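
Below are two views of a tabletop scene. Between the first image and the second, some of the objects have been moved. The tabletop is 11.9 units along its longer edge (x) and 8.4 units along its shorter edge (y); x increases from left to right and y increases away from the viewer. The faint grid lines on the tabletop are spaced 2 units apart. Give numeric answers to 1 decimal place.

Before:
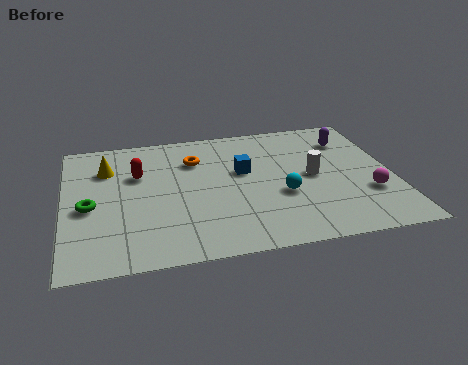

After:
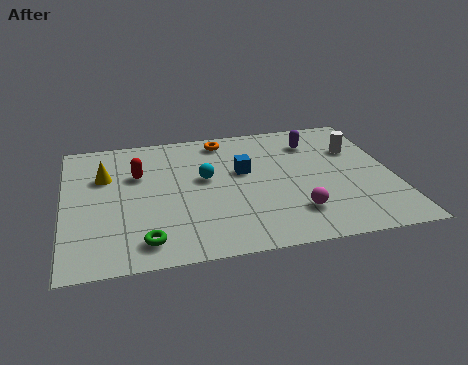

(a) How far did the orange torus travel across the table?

1.6

The orange torus moved from about (4.8, 6.1) to (5.9, 7.3), a distance of √(1.1² + 1.2²) ≈ 1.6.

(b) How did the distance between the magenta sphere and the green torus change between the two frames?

-4.6

The distance was about 10.0 in the first image and 5.4 in the second, so they moved 4.6 units closer together.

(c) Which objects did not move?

the red capsule and the blue cube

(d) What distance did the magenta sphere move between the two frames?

2.8

The magenta sphere was near (10.9, 2.7) before and (8.2, 2.0) after, so it travelled √(2.7² + 0.7²) ≈ 2.8 units.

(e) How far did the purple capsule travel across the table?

1.3

The purple capsule was near (10.5, 6.4) before and (9.2, 6.5) after, so it travelled √(1.3² + 0.1²) ≈ 1.3 units.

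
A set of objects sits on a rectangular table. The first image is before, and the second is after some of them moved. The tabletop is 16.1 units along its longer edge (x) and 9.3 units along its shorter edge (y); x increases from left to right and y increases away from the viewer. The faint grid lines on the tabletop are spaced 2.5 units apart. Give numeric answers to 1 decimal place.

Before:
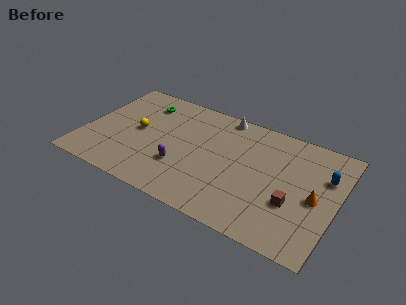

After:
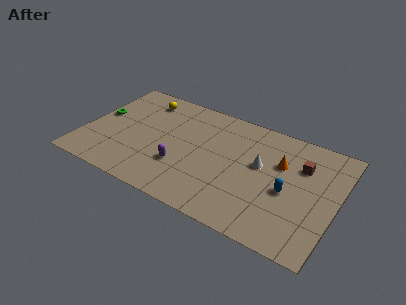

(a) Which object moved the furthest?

the white cone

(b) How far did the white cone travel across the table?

4.2

From (8.4, 8.5) to (11.2, 5.4), the white cone covered √(2.8² + 3.1²) ≈ 4.2 units.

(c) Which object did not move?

the purple capsule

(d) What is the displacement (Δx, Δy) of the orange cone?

(-2.4, 1.8)

From the two frames, the orange cone sits at roughly (14.8, 4.3) before and (12.4, 6.1) after.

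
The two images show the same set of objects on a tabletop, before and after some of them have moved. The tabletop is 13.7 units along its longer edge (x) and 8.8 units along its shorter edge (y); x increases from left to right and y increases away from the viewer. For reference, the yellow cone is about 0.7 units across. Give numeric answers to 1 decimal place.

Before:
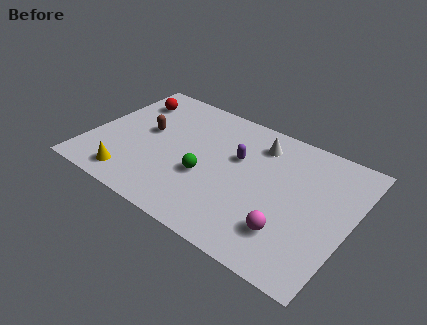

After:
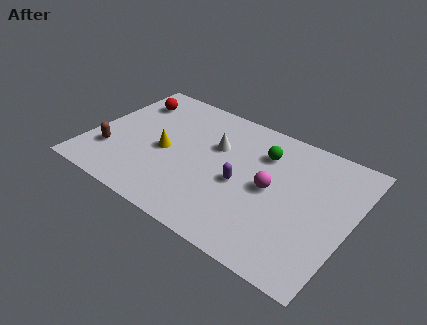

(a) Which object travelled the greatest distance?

the green sphere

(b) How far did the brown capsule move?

2.8

From (2.8, 4.9) to (1.3, 2.5), the brown capsule covered √(1.5² + 2.4²) ≈ 2.8 units.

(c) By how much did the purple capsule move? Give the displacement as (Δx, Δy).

(0.5, -1.6)

The purple capsule started near (7.6, 5.5) and ended near (8.1, 3.9).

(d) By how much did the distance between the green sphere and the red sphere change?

+1.4

Before: roughly 5.9 units apart; after: 7.3. That's 1.4 units further apart.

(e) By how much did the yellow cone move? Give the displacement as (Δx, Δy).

(1.3, 2.7)

The yellow cone was at about (2.7, 1.3) and moved to about (4.0, 4.0).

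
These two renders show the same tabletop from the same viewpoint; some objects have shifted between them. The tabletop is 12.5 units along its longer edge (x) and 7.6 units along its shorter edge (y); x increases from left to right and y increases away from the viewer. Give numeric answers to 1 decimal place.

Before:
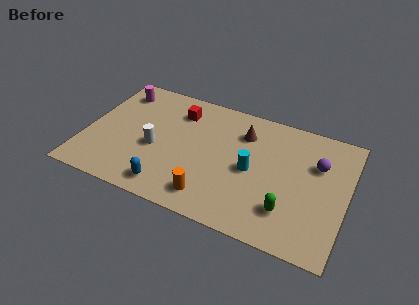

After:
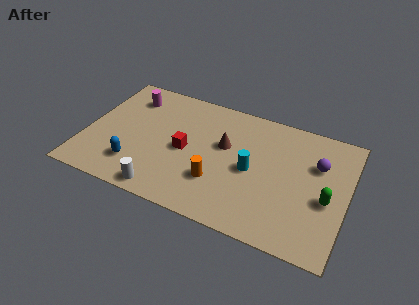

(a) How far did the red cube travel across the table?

2.4

From (4.2, 5.9) to (4.8, 3.6), the red cube covered √(0.6² + 2.3²) ≈ 2.4 units.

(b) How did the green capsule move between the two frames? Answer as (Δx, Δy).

(1.7, 1.3)

The green capsule started near (9.9, 1.9) and ended near (11.6, 3.2).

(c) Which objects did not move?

the cyan cylinder and the purple sphere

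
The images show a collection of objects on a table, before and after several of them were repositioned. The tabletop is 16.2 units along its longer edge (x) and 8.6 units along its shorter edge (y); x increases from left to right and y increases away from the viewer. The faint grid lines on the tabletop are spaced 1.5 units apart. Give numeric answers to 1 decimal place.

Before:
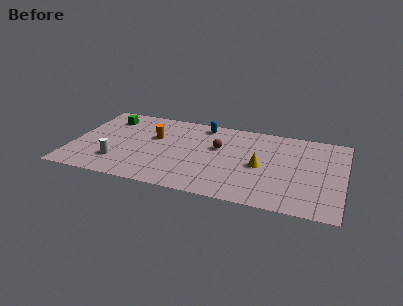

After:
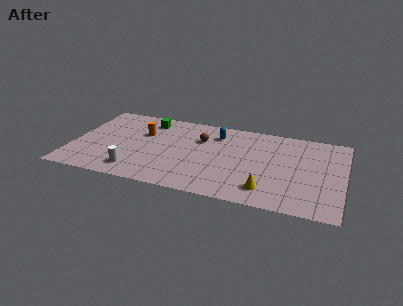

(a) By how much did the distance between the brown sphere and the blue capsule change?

-1.3

They were about 2.5 units apart before and 1.2 after — 1.3 units closer together.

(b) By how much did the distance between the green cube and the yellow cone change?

-0.6

Before: roughly 9.8 units apart; after: 9.2. That's 0.6 units closer together.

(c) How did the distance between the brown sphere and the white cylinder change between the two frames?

-0.9

They were about 6.6 units apart before and 5.7 after — 0.9 units closer together.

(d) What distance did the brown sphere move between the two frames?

1.3

From (8.7, 5.3) to (7.6, 5.9), the brown sphere covered √(1.1² + 0.6²) ≈ 1.3 units.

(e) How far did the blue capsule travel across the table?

1.2

The blue capsule was near (7.6, 7.5) before and (8.5, 6.7) after, so it travelled √(0.9² + 0.8²) ≈ 1.2 units.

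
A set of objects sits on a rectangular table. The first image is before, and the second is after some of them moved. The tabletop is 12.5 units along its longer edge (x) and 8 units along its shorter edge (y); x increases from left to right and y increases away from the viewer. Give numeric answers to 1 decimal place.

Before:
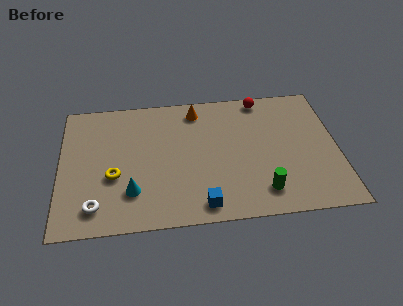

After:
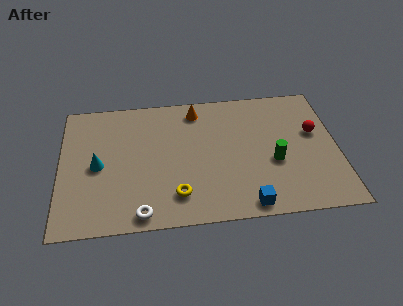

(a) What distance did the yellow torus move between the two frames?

3.1

The yellow torus moved from about (2.4, 3.1) to (5.2, 1.7), a distance of √(2.8² + 1.4²) ≈ 3.1.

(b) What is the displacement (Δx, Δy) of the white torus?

(2.0, -0.6)

From the two frames, the white torus sits at roughly (1.6, 1.4) before and (3.6, 0.8) after.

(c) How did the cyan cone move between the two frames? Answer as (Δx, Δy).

(-1.5, 1.7)

The cyan cone started near (3.2, 2.1) and ended near (1.7, 3.8).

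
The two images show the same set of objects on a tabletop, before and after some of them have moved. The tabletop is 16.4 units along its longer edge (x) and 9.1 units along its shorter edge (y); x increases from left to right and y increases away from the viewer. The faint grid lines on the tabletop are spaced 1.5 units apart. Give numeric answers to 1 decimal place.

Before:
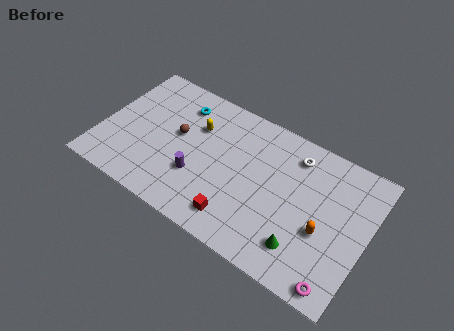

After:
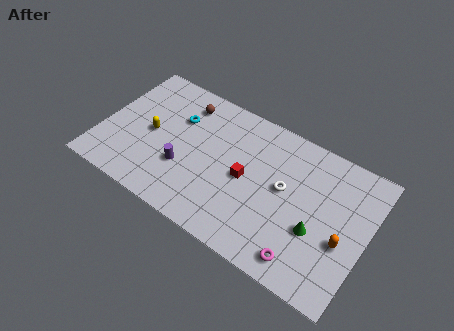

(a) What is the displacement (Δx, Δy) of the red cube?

(0.1, 2.8)

The red cube was at about (8.9, 1.6) and moved to about (9.0, 4.4).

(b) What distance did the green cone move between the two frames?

1.5

The green cone was near (12.9, 2.0) before and (13.5, 3.4) after, so it travelled √(0.6² + 1.4²) ≈ 1.5 units.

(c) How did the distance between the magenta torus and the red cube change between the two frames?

-1.2

They were about 6.3 units apart before and 5.1 after — 1.2 units closer together.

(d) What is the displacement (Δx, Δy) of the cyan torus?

(0.0, -1.0)

From the two frames, the cyan torus sits at roughly (4.4, 7.2) before and (4.4, 6.2) after.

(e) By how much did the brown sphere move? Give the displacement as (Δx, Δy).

(0.0, 2.3)

The brown sphere was at about (4.6, 5.1) and moved to about (4.6, 7.4).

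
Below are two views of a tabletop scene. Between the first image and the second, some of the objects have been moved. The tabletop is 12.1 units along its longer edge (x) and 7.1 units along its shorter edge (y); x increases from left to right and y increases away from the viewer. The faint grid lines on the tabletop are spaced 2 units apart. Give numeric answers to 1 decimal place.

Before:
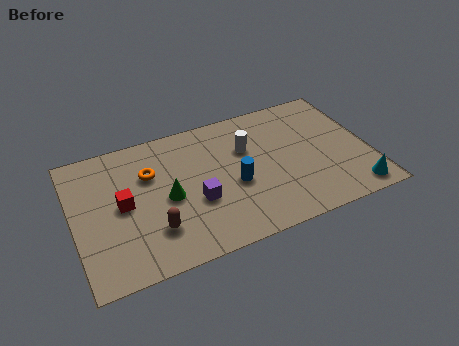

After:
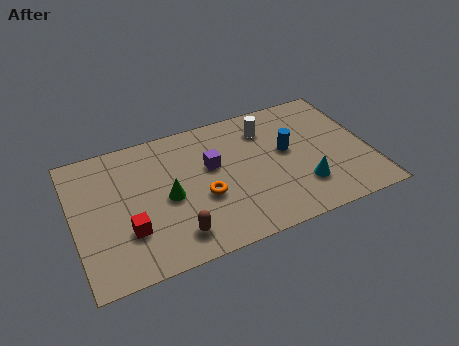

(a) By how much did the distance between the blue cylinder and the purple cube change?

+1.5

Before: roughly 1.6 units apart; after: 3.1. That's 1.5 units further apart.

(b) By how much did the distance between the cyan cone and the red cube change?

-2.5

They were about 9.6 units apart before and 7.1 after — 2.5 units closer together.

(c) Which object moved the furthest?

the orange torus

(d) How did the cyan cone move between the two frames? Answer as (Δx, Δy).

(-2.0, 1.0)

From the two frames, the cyan cone sits at roughly (11.2, 0.9) before and (9.2, 1.9) after.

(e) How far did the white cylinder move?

1.2

From (7.2, 4.7) to (8.1, 5.5), the white cylinder covered √(0.9² + 0.8²) ≈ 1.2 units.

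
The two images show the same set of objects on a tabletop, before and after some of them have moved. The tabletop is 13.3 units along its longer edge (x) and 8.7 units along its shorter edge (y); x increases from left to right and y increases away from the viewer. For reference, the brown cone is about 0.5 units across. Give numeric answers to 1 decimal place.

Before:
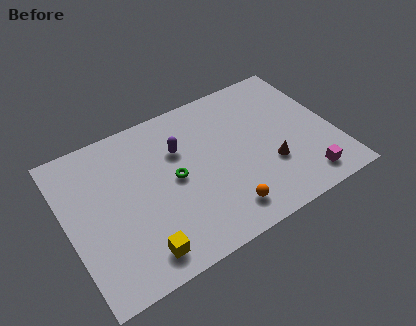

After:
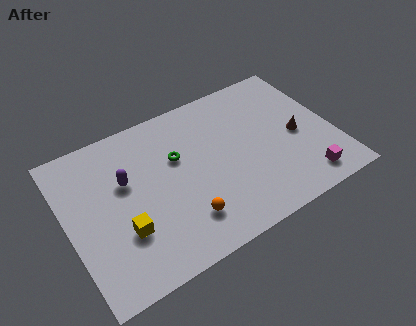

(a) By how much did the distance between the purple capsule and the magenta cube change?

+2.1

They were about 7.2 units apart before and 9.3 after — 2.1 units further apart.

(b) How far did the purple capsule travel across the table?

2.8

The purple capsule moved from about (5.8, 5.9) to (3.0, 5.4), a distance of √(2.8² + 0.5²) ≈ 2.8.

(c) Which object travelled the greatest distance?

the purple capsule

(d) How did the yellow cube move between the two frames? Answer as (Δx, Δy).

(-0.6, 1.5)

From the two frames, the yellow cube sits at roughly (3.1, 1.3) before and (2.5, 2.8) after.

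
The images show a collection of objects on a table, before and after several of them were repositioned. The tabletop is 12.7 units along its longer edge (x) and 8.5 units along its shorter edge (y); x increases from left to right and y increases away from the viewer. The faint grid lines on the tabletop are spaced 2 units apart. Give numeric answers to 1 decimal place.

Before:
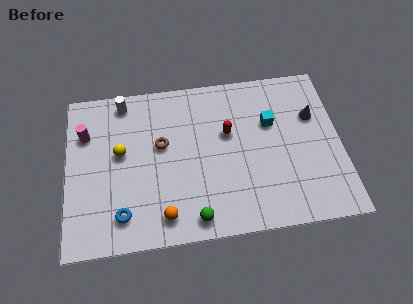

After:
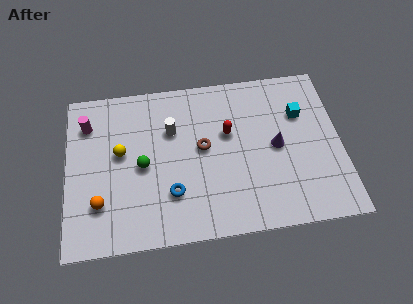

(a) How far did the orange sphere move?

3.1

The orange sphere moved from about (4.4, 1.3) to (1.5, 2.3), a distance of √(2.9² + 1.0²) ≈ 3.1.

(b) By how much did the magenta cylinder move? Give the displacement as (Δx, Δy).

(0.1, 0.5)

From the two frames, the magenta cylinder sits at roughly (0.9, 6.0) before and (1.0, 6.5) after.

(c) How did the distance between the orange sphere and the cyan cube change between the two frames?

+3.4

They were about 6.6 units apart before and 10.0 after — 3.4 units further apart.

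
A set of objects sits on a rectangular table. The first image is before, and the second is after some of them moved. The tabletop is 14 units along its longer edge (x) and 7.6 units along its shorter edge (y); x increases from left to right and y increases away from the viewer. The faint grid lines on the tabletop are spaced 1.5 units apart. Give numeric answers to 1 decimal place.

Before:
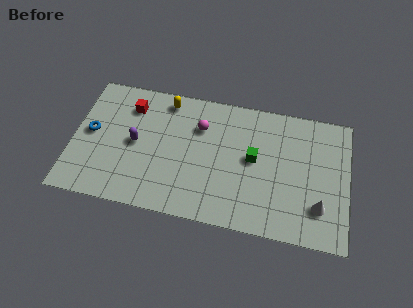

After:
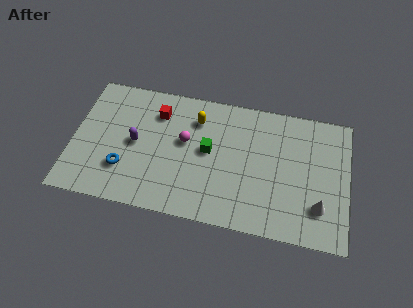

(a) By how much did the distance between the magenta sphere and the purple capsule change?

-1.0

They were about 3.6 units apart before and 2.6 after — 1.0 units closer together.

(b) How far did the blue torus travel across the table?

2.5

The blue torus moved from about (0.9, 4.0) to (2.7, 2.2), a distance of √(1.8² + 1.8²) ≈ 2.5.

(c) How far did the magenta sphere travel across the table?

1.2

From (6.4, 5.4) to (5.7, 4.4), the magenta sphere covered √(0.7² + 1.0²) ≈ 1.2 units.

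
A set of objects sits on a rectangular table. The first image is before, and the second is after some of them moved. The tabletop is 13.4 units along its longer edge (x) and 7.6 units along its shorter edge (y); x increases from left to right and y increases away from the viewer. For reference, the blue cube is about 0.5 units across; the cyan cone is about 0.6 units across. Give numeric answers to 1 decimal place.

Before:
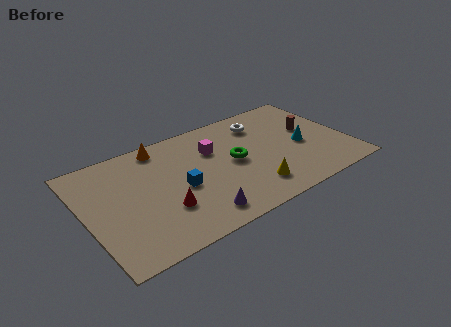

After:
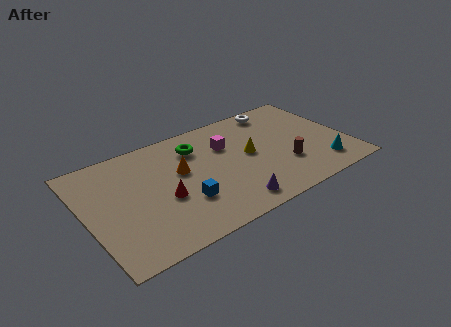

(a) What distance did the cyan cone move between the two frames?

2.0

The cyan cone moved from about (11.1, 3.4) to (11.8, 1.5), a distance of √(0.7² + 1.9²) ≈ 2.0.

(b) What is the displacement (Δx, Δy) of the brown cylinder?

(-1.7, -2.0)

The brown cylinder started near (11.7, 4.4) and ended near (10.0, 2.4).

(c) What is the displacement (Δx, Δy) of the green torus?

(-1.7, 1.9)

The green torus started near (7.6, 3.9) and ended near (5.9, 5.8).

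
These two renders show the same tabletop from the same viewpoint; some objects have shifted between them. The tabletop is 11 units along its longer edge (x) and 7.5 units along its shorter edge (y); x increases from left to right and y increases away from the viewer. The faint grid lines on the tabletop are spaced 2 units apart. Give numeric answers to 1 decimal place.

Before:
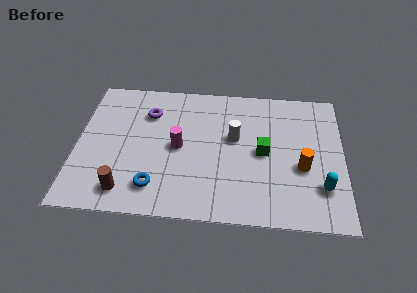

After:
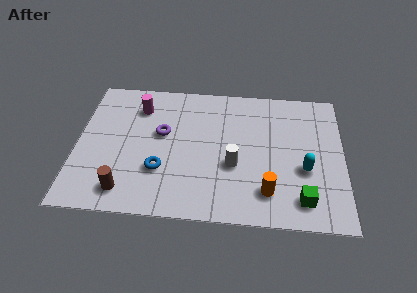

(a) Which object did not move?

the brown cylinder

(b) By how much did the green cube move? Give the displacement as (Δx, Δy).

(1.6, -2.4)

The green cube started near (7.7, 3.7) and ended near (9.3, 1.3).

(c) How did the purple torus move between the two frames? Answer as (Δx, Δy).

(0.6, -1.1)

From the two frames, the purple torus sits at roughly (2.9, 5.5) before and (3.5, 4.4) after.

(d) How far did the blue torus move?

0.9

The blue torus moved from about (3.3, 1.5) to (3.5, 2.4), a distance of √(0.2² + 0.9²) ≈ 0.9.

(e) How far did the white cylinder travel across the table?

1.5

The white cylinder was near (6.5, 4.4) before and (6.5, 2.9) after, so it travelled √(0.0² + 1.5²) ≈ 1.5 units.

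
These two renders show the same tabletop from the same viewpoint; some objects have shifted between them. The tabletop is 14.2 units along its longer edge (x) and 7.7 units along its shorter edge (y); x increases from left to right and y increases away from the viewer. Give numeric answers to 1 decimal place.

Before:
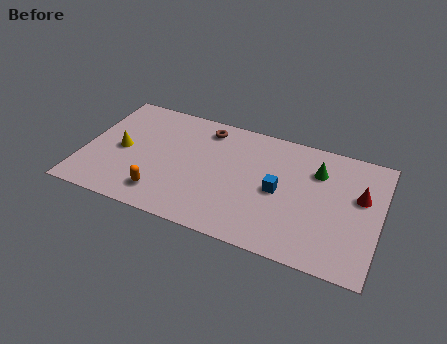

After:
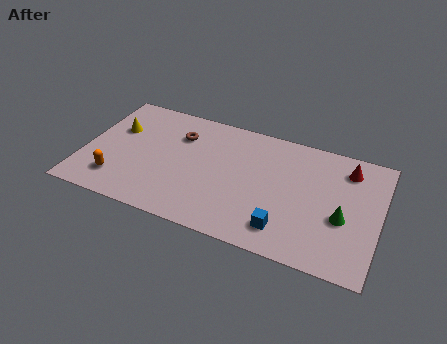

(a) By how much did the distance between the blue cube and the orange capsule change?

+2.3

Before: roughly 5.8 units apart; after: 8.1. That's 2.3 units further apart.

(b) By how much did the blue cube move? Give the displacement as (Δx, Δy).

(0.5, -2.2)

From the two frames, the blue cube sits at roughly (9.4, 3.7) before and (9.9, 1.5) after.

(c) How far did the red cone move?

1.7

The red cone was near (13.2, 4.7) before and (12.5, 6.2) after, so it travelled √(0.7² + 1.5²) ≈ 1.7 units.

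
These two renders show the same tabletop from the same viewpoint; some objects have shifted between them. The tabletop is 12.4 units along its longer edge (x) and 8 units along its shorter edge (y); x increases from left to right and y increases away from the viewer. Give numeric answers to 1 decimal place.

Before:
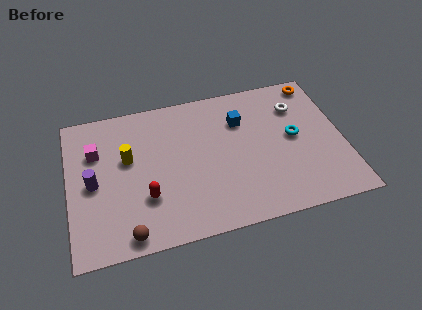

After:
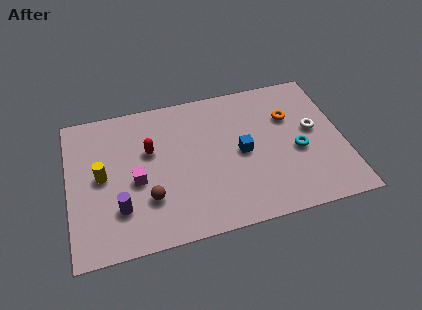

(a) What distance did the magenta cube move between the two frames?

2.6

The magenta cube moved from about (1.3, 5.5) to (3.0, 3.5), a distance of √(1.7² + 2.0²) ≈ 2.6.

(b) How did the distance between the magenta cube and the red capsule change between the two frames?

-2.0

The distance was about 3.7 in the first image and 1.7 in the second, so they moved 2.0 units closer together.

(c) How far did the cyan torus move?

0.8

The cyan torus moved from about (10.2, 4.2) to (10.3, 3.4), a distance of √(0.1² + 0.8²) ≈ 0.8.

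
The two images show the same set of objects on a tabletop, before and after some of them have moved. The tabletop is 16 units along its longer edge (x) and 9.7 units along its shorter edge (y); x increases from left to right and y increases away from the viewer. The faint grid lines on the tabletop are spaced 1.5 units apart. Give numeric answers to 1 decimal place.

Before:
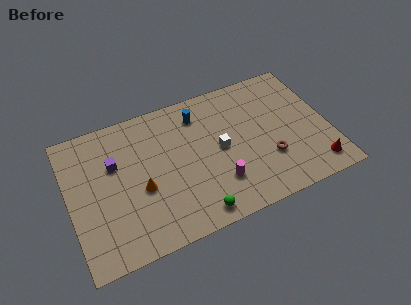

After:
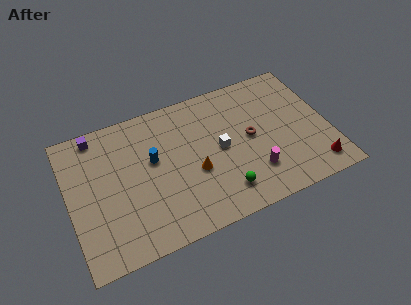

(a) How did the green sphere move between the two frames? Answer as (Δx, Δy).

(1.8, 0.8)

The green sphere was at about (7.3, 1.1) and moved to about (9.1, 1.9).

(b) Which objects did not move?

the red cone and the white cube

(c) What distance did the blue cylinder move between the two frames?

3.7

From (8.3, 7.8) to (5.2, 5.7), the blue cylinder covered √(3.1² + 2.1²) ≈ 3.7 units.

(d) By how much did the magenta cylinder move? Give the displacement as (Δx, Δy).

(2.2, -0.1)

From the two frames, the magenta cylinder sits at roughly (8.9, 2.6) before and (11.1, 2.5) after.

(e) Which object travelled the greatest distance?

the blue cylinder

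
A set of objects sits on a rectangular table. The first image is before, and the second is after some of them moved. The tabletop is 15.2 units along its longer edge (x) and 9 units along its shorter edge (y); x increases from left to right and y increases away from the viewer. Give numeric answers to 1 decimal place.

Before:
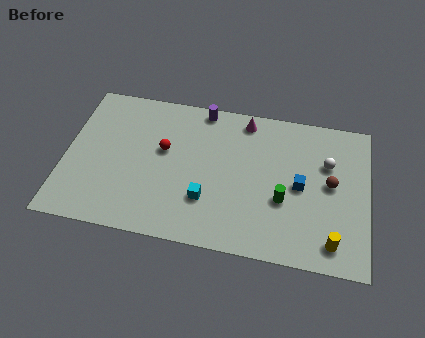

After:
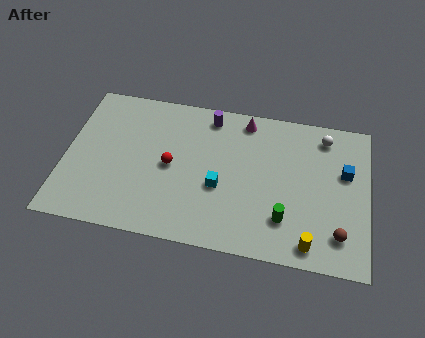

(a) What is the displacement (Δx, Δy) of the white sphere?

(-0.2, 1.6)

The white sphere started near (13.1, 6.0) and ended near (12.9, 7.6).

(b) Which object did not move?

the magenta cone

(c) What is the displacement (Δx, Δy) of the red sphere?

(0.4, -0.9)

From the two frames, the red sphere sits at roughly (4.9, 5.3) before and (5.3, 4.4) after.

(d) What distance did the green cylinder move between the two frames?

1.1

The green cylinder moved from about (11.0, 3.4) to (11.1, 2.3), a distance of √(0.1² + 1.1²) ≈ 1.1.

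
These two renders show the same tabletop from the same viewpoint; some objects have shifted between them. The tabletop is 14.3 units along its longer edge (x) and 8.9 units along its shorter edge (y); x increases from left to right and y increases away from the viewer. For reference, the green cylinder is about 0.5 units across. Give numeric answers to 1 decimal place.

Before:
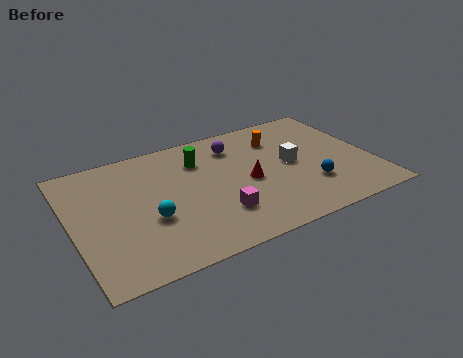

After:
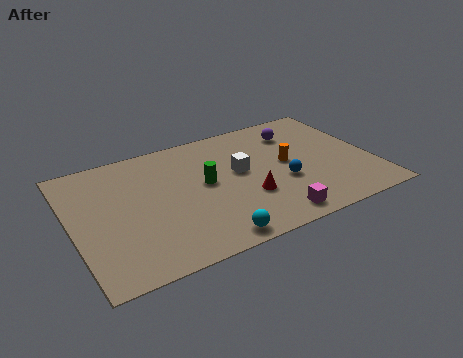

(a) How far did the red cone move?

1.1

From (8.3, 4.1) to (8.1, 3.0), the red cone covered √(0.2² + 1.1²) ≈ 1.1 units.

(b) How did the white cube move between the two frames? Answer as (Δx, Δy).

(-2.5, 0.4)

The white cube started near (10.5, 4.6) and ended near (8.0, 5.0).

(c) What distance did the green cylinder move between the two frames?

1.8

From (6.3, 6.6) to (6.3, 4.8), the green cylinder covered √(0.0² + 1.8²) ≈ 1.8 units.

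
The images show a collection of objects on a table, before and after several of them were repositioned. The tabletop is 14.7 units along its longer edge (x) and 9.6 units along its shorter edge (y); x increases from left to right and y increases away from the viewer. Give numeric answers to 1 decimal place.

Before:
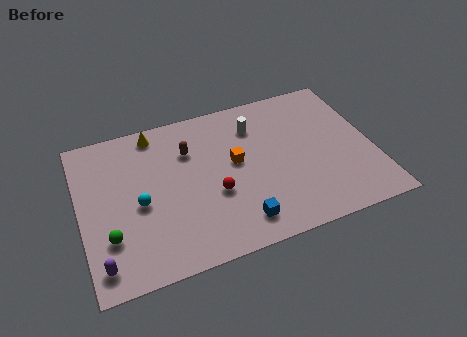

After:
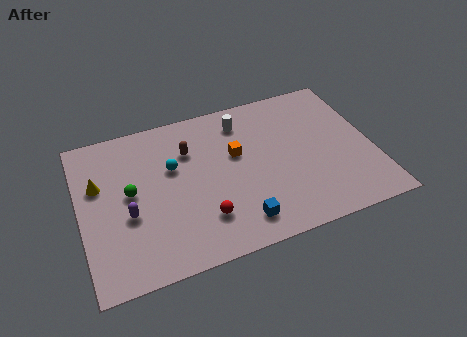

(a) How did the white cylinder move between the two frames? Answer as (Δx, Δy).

(-0.6, 0.5)

The white cylinder was at about (9.0, 7.3) and moved to about (8.4, 7.8).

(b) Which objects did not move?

the brown capsule and the blue cube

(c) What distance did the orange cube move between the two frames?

0.5

The orange cube moved from about (7.8, 5.3) to (7.9, 5.8), a distance of √(0.1² + 0.5²) ≈ 0.5.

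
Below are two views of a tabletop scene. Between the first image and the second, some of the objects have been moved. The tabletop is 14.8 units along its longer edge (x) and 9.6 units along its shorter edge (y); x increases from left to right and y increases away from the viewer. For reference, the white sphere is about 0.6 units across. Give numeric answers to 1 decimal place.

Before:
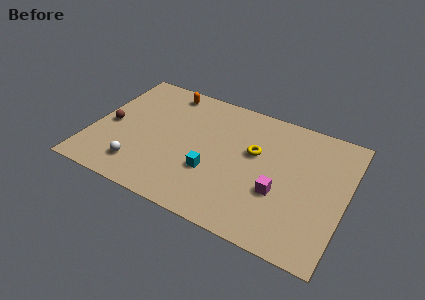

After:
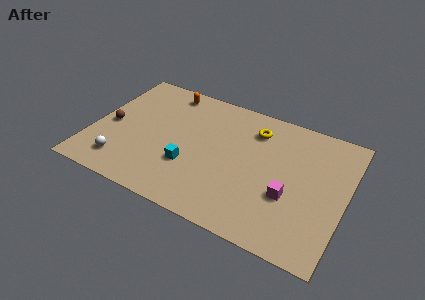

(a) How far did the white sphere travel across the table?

1.0

From (3.1, 1.9) to (2.1, 1.8), the white sphere covered √(1.0² + 0.1²) ≈ 1.0 units.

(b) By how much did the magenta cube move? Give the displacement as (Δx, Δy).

(0.6, 0.0)

The magenta cube started near (11.1, 3.5) and ended near (11.7, 3.5).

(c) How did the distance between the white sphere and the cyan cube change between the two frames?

-0.3

Before: roughly 4.3 units apart; after: 4.0. That's 0.3 units closer together.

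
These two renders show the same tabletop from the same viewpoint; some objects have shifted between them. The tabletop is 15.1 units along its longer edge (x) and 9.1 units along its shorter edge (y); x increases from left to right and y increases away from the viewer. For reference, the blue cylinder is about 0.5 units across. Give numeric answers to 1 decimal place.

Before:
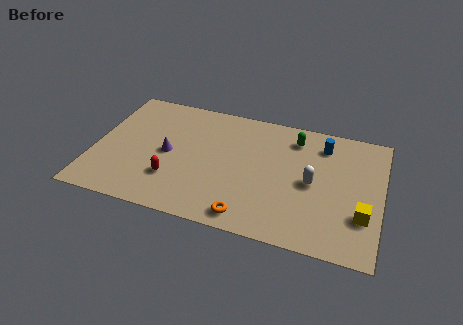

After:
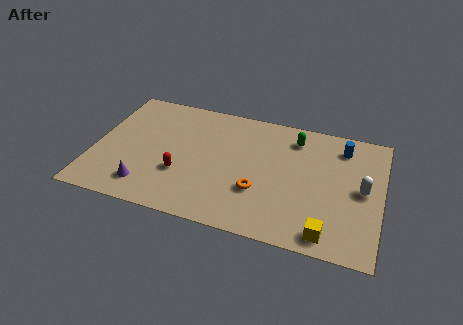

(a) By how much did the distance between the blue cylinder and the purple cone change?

+2.9

They were about 8.5 units apart before and 11.4 after — 2.9 units further apart.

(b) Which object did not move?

the green capsule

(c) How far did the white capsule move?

2.6

The white capsule moved from about (11.5, 4.4) to (14.1, 4.6), a distance of √(2.6² + 0.2²) ≈ 2.6.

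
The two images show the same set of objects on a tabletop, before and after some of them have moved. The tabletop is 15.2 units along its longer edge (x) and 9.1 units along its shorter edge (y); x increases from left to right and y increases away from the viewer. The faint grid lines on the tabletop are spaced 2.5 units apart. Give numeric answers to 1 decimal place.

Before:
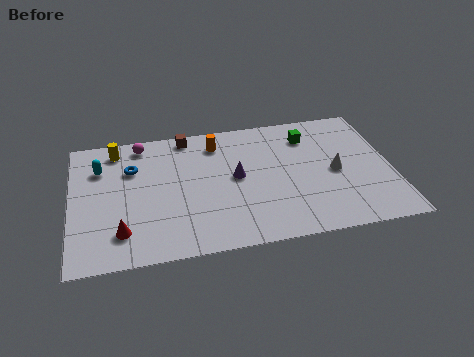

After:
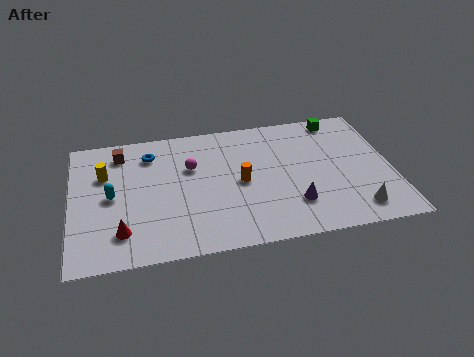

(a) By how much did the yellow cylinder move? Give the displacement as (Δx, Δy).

(-0.6, -1.7)

The yellow cylinder started near (2.2, 7.8) and ended near (1.6, 6.1).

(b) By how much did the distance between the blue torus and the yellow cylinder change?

+0.8

Before: roughly 1.7 units apart; after: 2.5. That's 0.8 units further apart.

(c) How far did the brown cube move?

3.3

From (5.6, 8.2) to (2.4, 7.5), the brown cube covered √(3.2² + 0.7²) ≈ 3.3 units.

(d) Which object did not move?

the red cone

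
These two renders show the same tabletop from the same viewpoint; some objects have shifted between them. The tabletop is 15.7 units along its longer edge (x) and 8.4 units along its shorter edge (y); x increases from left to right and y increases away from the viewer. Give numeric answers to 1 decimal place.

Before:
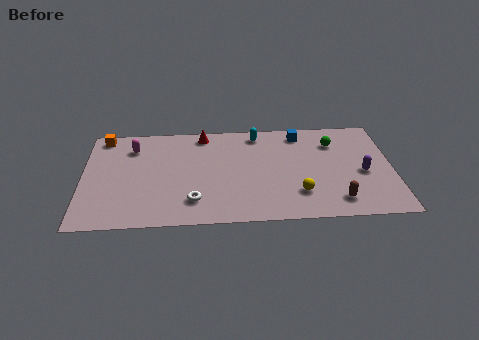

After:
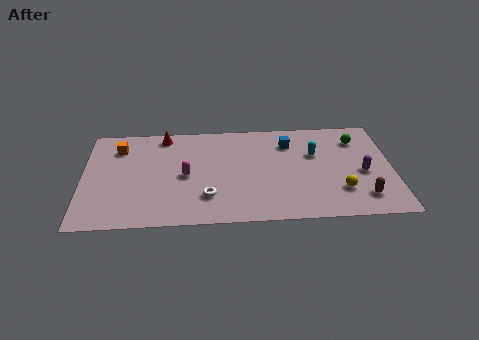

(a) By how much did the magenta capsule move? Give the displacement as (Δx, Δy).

(2.7, -2.5)

From the two frames, the magenta capsule sits at roughly (2.5, 6.5) before and (5.2, 4.0) after.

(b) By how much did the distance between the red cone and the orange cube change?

-2.6

The distance was about 5.1 in the first image and 2.5 in the second, so they moved 2.6 units closer together.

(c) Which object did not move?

the purple capsule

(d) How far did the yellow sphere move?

2.1

The yellow sphere was near (10.9, 2.2) before and (13.0, 2.3) after, so it travelled √(2.1² + 0.1²) ≈ 2.1 units.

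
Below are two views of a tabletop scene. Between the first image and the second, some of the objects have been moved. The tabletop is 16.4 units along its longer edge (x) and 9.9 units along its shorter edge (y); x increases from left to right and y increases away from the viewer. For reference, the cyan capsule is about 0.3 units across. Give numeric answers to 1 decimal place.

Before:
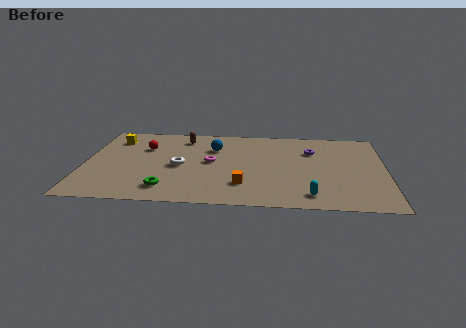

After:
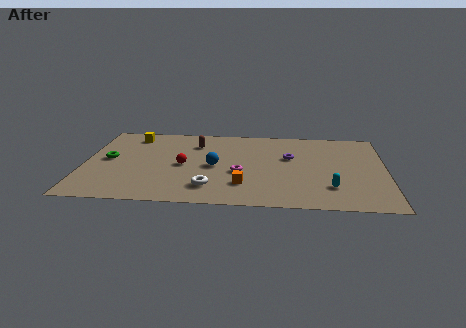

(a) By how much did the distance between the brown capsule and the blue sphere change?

+0.9

The distance was about 2.1 in the first image and 3.0 in the second, so they moved 0.9 units further apart.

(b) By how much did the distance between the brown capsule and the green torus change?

-1.2

The distance was about 6.4 in the first image and 5.2 in the second, so they moved 1.2 units closer together.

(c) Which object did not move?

the orange cube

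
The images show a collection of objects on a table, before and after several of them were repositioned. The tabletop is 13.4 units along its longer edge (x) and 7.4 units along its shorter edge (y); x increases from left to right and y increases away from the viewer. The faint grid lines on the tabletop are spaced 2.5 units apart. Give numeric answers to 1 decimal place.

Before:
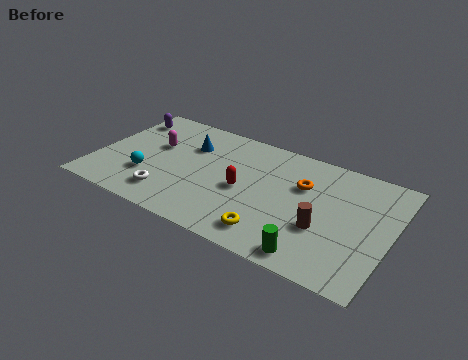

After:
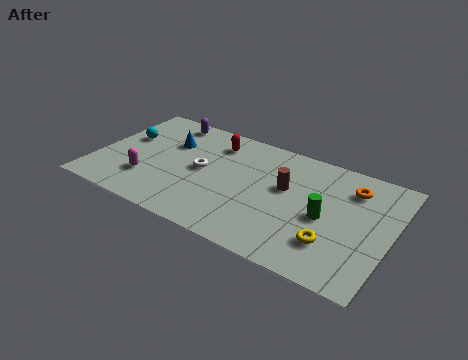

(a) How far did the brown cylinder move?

2.5

The brown cylinder was near (10.5, 2.7) before and (8.6, 4.4) after, so it travelled √(1.9² + 1.7²) ≈ 2.5 units.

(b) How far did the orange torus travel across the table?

2.2

The orange torus moved from about (9.3, 4.9) to (11.4, 5.7), a distance of √(2.1² + 0.8²) ≈ 2.2.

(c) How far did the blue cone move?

0.9

The blue cone was near (4.0, 5.2) before and (3.1, 5.0) after, so it travelled √(0.9² + 0.2²) ≈ 0.9 units.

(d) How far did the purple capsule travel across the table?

2.0

The purple capsule was near (0.8, 5.9) before and (2.7, 6.5) after, so it travelled √(1.9² + 0.6²) ≈ 2.0 units.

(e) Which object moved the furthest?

the red capsule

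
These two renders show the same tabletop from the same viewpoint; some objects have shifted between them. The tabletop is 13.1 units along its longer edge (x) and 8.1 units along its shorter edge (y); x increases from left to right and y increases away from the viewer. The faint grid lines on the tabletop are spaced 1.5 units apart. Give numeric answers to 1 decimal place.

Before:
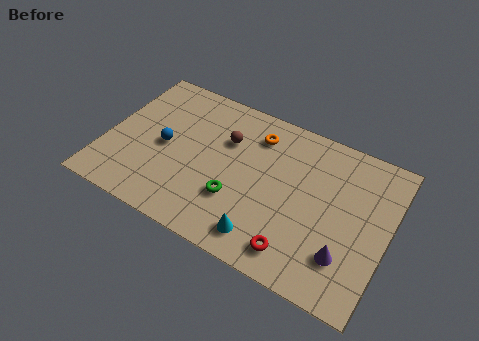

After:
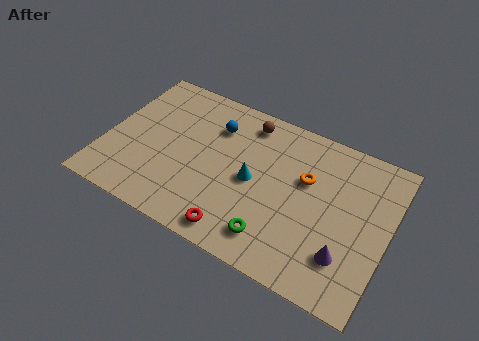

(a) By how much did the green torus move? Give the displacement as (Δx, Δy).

(1.9, -1.1)

The green torus was at about (6.3, 2.6) and moved to about (8.2, 1.5).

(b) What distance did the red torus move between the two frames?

2.7

The red torus moved from about (9.3, 1.3) to (6.6, 1.0), a distance of √(2.7² + 0.3²) ≈ 2.7.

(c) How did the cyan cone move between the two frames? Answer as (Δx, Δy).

(-0.9, 2.6)

From the two frames, the cyan cone sits at roughly (7.8, 1.3) before and (6.9, 3.9) after.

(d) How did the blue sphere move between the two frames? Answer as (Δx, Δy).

(2.1, 2.1)

From the two frames, the blue sphere sits at roughly (2.7, 3.9) before and (4.8, 6.0) after.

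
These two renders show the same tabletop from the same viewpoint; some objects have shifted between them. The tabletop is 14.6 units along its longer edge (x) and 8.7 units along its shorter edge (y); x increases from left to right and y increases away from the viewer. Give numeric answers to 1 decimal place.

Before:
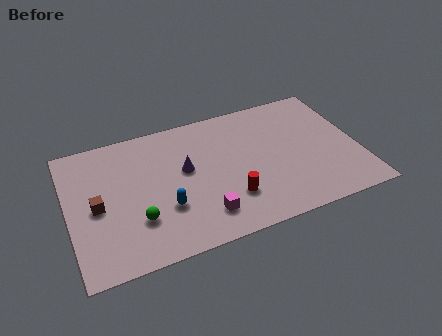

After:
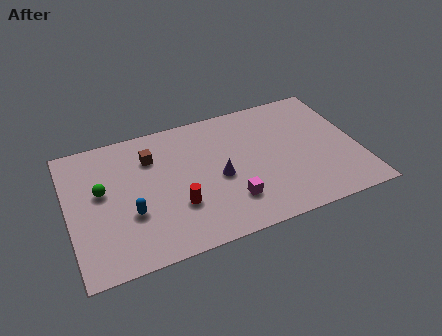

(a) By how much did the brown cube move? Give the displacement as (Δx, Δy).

(2.9, 2.3)

From the two frames, the brown cube sits at roughly (1.4, 4.1) before and (4.3, 6.4) after.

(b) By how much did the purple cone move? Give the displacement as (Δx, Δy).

(1.6, -1.1)

The purple cone started near (5.9, 5.0) and ended near (7.5, 3.9).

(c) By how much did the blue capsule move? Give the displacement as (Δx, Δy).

(-1.7, 0.2)

The blue capsule started near (4.7, 2.9) and ended near (3.0, 3.1).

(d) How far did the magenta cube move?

1.5

From (6.5, 1.8) to (7.9, 2.2), the magenta cube covered √(1.4² + 0.4²) ≈ 1.5 units.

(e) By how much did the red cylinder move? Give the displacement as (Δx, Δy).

(-2.6, 0.4)

From the two frames, the red cylinder sits at roughly (7.9, 2.4) before and (5.3, 2.8) after.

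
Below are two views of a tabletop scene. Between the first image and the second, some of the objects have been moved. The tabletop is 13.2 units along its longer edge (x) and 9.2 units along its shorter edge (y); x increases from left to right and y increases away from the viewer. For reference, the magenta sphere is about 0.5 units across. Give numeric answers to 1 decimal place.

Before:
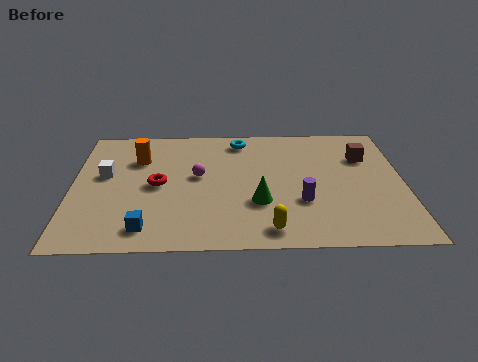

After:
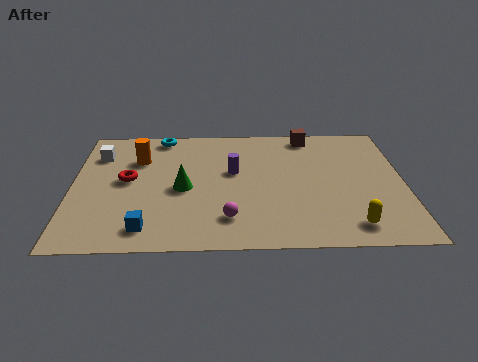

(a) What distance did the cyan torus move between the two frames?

3.2

The cyan torus was near (6.7, 7.9) before and (3.5, 8.3) after, so it travelled √(3.2² + 0.4²) ≈ 3.2 units.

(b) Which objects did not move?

the blue cube and the orange cylinder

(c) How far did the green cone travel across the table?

3.2

The green cone moved from about (7.4, 3.1) to (4.4, 4.2), a distance of √(3.0² + 1.1²) ≈ 3.2.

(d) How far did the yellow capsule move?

3.2

From (7.8, 1.2) to (11.0, 1.4), the yellow capsule covered √(3.2² + 0.2²) ≈ 3.2 units.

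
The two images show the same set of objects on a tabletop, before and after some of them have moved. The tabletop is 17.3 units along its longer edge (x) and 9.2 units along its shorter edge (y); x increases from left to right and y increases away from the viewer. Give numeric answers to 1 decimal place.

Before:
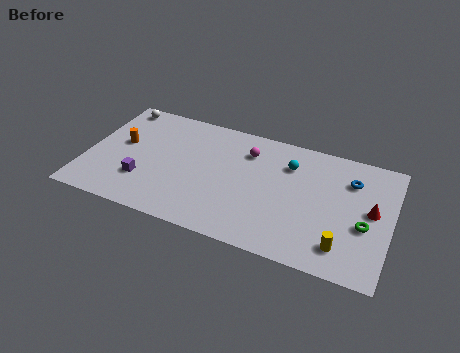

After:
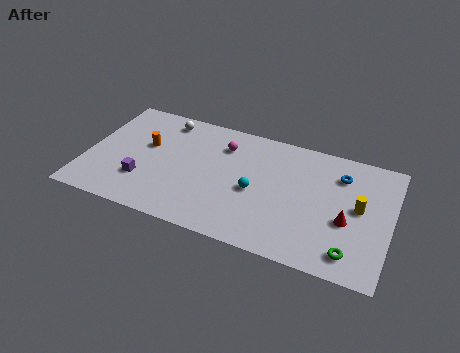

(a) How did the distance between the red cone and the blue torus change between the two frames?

+1.1

Before: roughly 2.3 units apart; after: 3.4. That's 1.1 units further apart.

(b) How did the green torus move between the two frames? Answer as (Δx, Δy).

(-0.6, -2.2)

From the two frames, the green torus sits at roughly (15.9, 3.7) before and (15.3, 1.5) after.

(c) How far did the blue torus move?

0.6

The blue torus was near (14.9, 6.8) before and (14.3, 7.0) after, so it travelled √(0.6² + 0.2²) ≈ 0.6 units.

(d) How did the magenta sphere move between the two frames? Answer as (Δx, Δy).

(-1.4, 0.0)

From the two frames, the magenta sphere sits at roughly (9.0, 7.0) before and (7.6, 7.0) after.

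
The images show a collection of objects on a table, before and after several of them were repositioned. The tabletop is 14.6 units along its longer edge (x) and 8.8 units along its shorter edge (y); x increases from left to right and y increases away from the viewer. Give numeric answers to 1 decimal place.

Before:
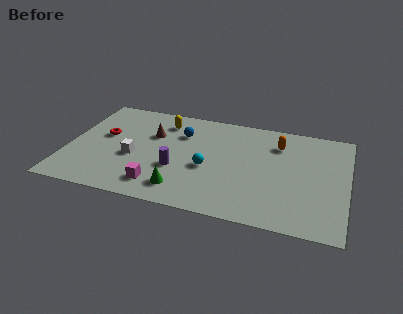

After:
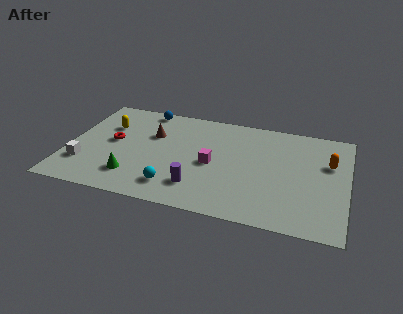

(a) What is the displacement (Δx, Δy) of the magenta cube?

(2.6, 2.5)

The magenta cube was at about (5.0, 1.6) and moved to about (7.6, 4.1).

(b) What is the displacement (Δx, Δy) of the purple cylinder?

(1.2, -1.2)

The purple cylinder was at about (5.8, 3.2) and moved to about (7.0, 2.0).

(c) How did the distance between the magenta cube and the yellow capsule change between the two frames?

+0.5

Before: roughly 5.5 units apart; after: 6.0. That's 0.5 units further apart.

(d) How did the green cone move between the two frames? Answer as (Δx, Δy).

(-2.6, 0.4)

From the two frames, the green cone sits at roughly (6.2, 1.6) before and (3.6, 2.0) after.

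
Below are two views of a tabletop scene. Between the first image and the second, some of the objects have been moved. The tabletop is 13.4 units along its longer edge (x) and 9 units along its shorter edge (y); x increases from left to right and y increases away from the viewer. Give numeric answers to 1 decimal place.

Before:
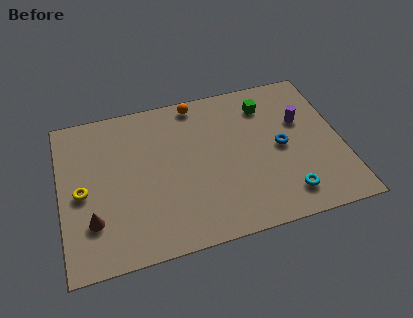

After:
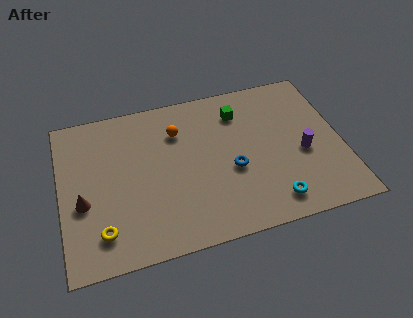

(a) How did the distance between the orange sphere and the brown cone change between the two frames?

-2.1

They were about 7.7 units apart before and 5.6 after — 2.1 units closer together.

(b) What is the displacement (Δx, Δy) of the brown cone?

(-0.4, 1.1)

The brown cone was at about (1.4, 2.5) and moved to about (1.0, 3.6).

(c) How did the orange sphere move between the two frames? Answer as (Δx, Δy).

(-1.0, -1.5)

From the two frames, the orange sphere sits at roughly (6.7, 8.1) before and (5.7, 6.6) after.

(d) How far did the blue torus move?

2.5

The blue torus was near (10.5, 4.4) before and (8.1, 3.7) after, so it travelled √(2.4² + 0.7²) ≈ 2.5 units.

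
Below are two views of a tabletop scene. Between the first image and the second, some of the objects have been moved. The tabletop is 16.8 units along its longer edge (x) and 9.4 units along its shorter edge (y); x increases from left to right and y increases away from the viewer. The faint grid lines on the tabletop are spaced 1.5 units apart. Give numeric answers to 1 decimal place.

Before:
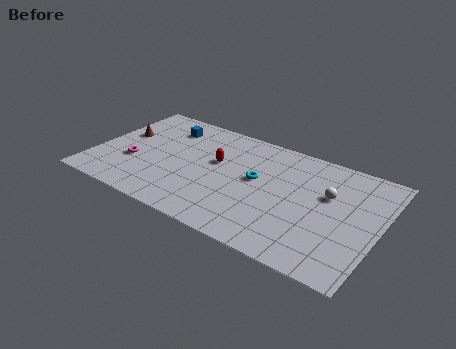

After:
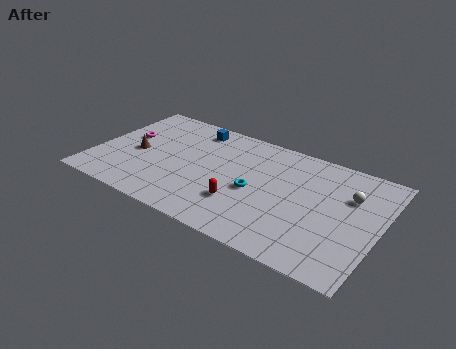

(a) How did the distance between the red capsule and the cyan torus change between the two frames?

-1.0

They were about 2.5 units apart before and 1.5 after — 1.0 units closer together.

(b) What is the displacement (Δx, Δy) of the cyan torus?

(0.0, -1.0)

The cyan torus was at about (9.6, 5.2) and moved to about (9.6, 4.2).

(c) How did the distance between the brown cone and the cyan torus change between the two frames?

-1.1

Before: roughly 8.3 units apart; after: 7.2. That's 1.1 units closer together.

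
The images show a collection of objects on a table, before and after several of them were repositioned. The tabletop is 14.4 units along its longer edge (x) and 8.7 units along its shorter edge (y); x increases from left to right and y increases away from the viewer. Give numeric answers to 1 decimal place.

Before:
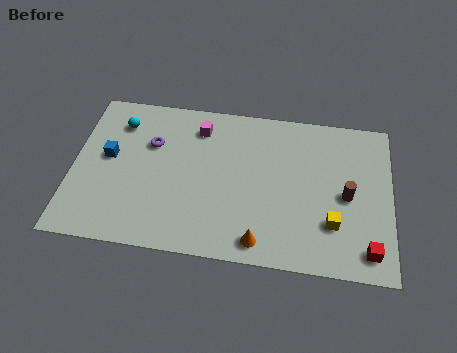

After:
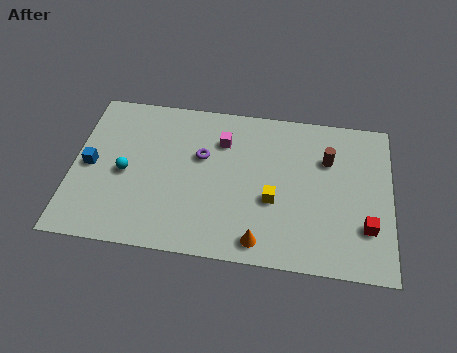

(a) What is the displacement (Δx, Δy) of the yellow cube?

(-2.7, 0.9)

The yellow cube started near (11.8, 2.5) and ended near (9.1, 3.4).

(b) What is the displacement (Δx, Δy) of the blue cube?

(-0.8, -0.6)

The blue cube started near (1.6, 4.8) and ended near (0.8, 4.2).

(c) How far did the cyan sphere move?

2.8

The cyan sphere moved from about (2.0, 6.8) to (2.4, 4.0), a distance of √(0.4² + 2.8²) ≈ 2.8.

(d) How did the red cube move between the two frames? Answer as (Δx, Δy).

(-0.1, 1.2)

The red cube started near (13.4, 1.3) and ended near (13.3, 2.5).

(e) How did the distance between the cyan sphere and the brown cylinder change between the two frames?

-1.4

The distance was about 10.7 in the first image and 9.3 in the second, so they moved 1.4 units closer together.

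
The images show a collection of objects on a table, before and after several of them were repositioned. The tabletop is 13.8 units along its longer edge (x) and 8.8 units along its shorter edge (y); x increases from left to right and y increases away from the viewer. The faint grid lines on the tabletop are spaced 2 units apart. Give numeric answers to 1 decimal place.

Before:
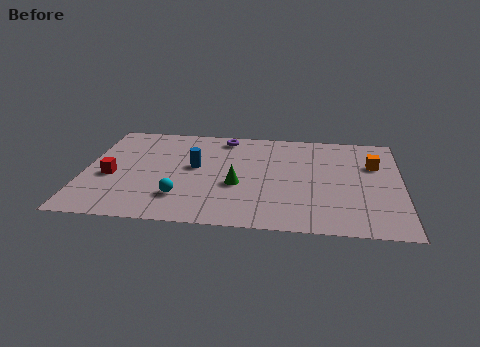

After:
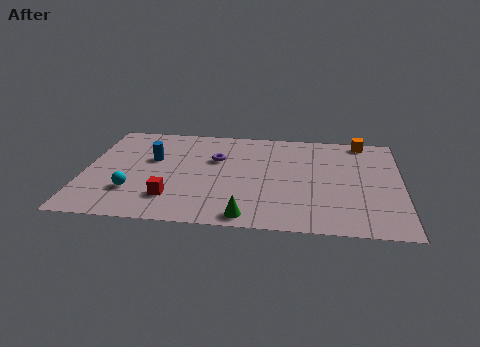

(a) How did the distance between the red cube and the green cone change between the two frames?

-2.0

The distance was about 5.5 in the first image and 3.5 in the second, so they moved 2.0 units closer together.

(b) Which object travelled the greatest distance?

the red cube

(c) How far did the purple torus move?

2.0

The purple torus moved from about (6.0, 7.7) to (5.7, 5.7), a distance of √(0.3² + 2.0²) ≈ 2.0.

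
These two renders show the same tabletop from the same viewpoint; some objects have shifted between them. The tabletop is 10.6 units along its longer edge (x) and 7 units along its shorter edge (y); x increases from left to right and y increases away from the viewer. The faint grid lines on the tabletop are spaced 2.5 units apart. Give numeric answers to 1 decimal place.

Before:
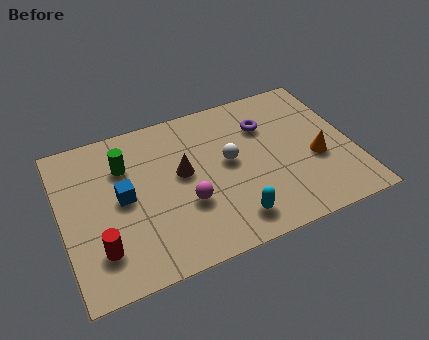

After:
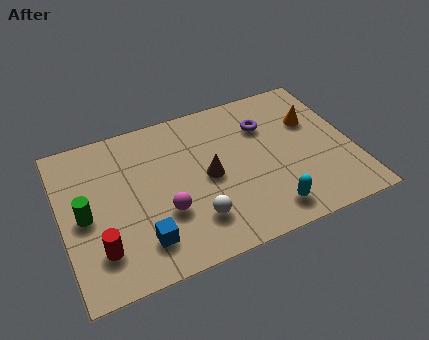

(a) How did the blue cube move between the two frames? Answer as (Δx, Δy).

(0.5, -2.1)

The blue cube was at about (2.2, 3.6) and moved to about (2.7, 1.5).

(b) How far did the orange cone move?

1.8

From (9.2, 2.8) to (9.3, 4.6), the orange cone covered √(0.1² + 1.8²) ≈ 1.8 units.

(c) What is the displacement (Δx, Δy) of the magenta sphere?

(-0.8, -0.1)

From the two frames, the magenta sphere sits at roughly (4.4, 2.5) before and (3.6, 2.4) after.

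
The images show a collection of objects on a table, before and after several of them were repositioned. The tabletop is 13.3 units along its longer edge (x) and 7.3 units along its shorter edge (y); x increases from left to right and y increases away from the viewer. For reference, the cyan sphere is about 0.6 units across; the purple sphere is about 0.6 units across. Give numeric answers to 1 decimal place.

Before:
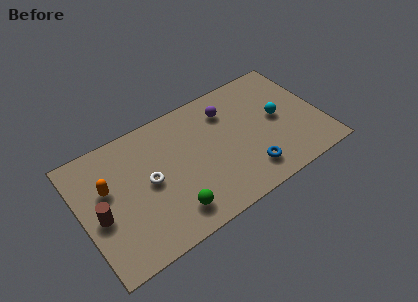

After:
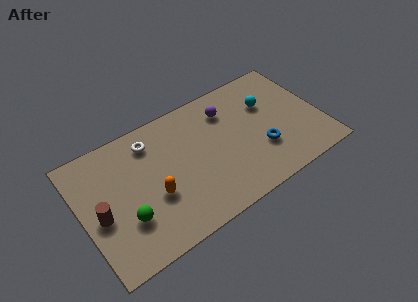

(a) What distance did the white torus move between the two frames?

2.2

The white torus was near (3.7, 3.7) before and (4.1, 5.9) after, so it travelled √(0.4² + 2.2²) ≈ 2.2 units.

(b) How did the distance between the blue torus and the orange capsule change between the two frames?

-2.0

They were about 8.0 units apart before and 6.0 after — 2.0 units closer together.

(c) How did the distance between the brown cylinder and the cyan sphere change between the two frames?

-0.3

They were about 10.1 units apart before and 9.8 after — 0.3 units closer together.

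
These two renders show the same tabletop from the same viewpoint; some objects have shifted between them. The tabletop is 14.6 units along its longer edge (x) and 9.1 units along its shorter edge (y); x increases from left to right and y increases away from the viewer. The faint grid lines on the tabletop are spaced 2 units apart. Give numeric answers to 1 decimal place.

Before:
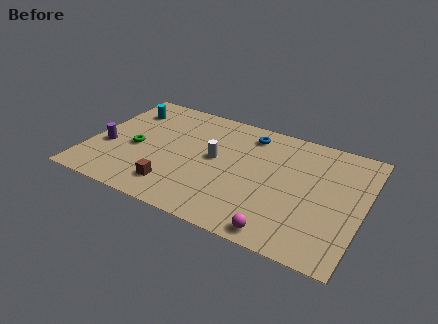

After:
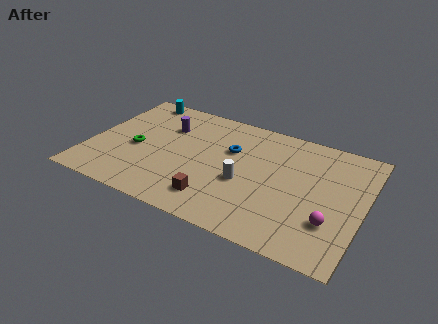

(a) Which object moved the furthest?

the purple cylinder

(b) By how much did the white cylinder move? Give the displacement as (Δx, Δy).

(1.7, -1.2)

From the two frames, the white cylinder sits at roughly (6.7, 4.9) before and (8.4, 3.7) after.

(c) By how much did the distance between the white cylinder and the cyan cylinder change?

+2.3

Before: roughly 5.6 units apart; after: 7.9. That's 2.3 units further apart.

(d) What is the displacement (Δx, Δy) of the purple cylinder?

(2.8, 2.9)

From the two frames, the purple cylinder sits at roughly (1.0, 3.5) before and (3.8, 6.4) after.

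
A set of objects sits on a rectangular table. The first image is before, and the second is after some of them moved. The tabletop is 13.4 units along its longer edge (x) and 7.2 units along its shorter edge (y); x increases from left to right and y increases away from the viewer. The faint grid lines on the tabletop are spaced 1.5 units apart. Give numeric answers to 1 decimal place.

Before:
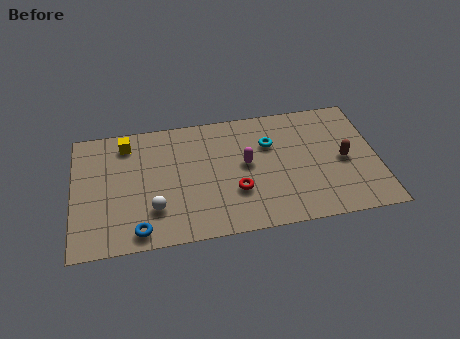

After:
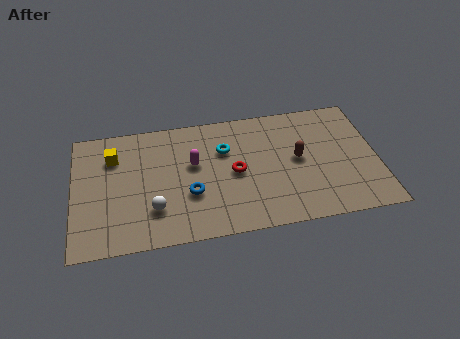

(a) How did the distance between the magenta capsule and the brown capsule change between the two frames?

+0.3

Before: roughly 4.3 units apart; after: 4.6. That's 0.3 units further apart.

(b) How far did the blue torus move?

2.9

The blue torus moved from about (2.8, 0.9) to (5.1, 2.6), a distance of √(2.3² + 1.7²) ≈ 2.9.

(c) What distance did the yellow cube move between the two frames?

0.9

From (2.4, 6.0) to (1.8, 5.3), the yellow cube covered √(0.6² + 0.7²) ≈ 0.9 units.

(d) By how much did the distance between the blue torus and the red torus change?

-2.4

They were about 4.6 units apart before and 2.2 after — 2.4 units closer together.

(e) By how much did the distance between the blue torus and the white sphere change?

+0.4

Before: roughly 1.3 units apart; after: 1.7. That's 0.4 units further apart.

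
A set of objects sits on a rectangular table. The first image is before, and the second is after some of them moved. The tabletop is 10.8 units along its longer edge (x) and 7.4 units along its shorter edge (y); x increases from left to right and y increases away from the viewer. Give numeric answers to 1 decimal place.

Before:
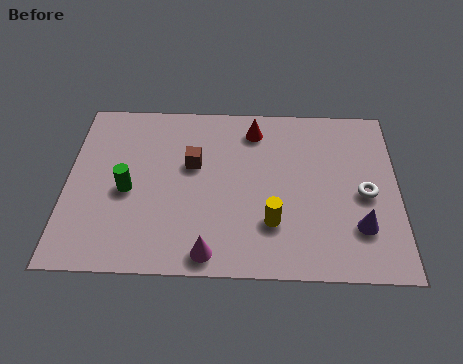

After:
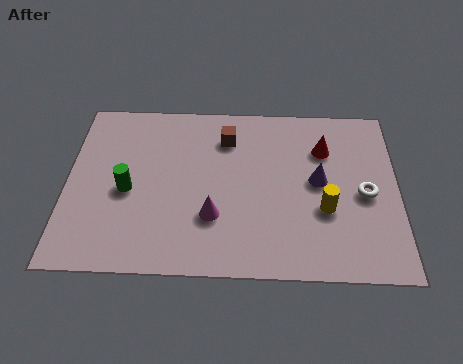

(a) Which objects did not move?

the green cylinder and the white torus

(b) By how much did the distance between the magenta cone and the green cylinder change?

-0.7

The distance was about 3.7 in the first image and 3.0 in the second, so they moved 0.7 units closer together.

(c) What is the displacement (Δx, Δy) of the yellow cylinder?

(1.7, 0.6)

The yellow cylinder was at about (6.7, 2.1) and moved to about (8.4, 2.7).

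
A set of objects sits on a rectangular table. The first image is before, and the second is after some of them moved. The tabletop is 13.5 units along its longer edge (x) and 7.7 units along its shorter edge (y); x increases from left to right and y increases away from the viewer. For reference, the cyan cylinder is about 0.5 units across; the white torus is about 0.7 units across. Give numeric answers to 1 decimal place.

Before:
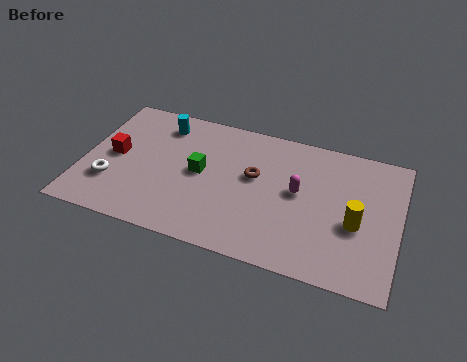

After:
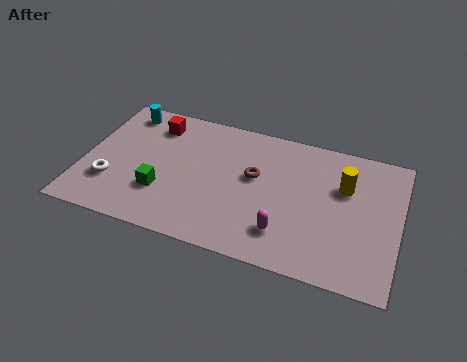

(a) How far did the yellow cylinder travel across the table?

2.0

The yellow cylinder was near (11.7, 3.2) before and (11.1, 5.1) after, so it travelled √(0.6² + 1.9²) ≈ 2.0 units.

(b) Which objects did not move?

the white torus and the brown torus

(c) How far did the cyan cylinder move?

1.7

The cyan cylinder was near (3.1, 6.3) before and (1.4, 6.6) after, so it travelled √(1.7² + 0.3²) ≈ 1.7 units.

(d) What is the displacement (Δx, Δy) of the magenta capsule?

(-0.4, -2.4)

From the two frames, the magenta capsule sits at roughly (9.2, 4.2) before and (8.8, 1.8) after.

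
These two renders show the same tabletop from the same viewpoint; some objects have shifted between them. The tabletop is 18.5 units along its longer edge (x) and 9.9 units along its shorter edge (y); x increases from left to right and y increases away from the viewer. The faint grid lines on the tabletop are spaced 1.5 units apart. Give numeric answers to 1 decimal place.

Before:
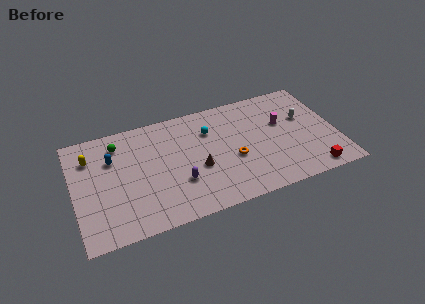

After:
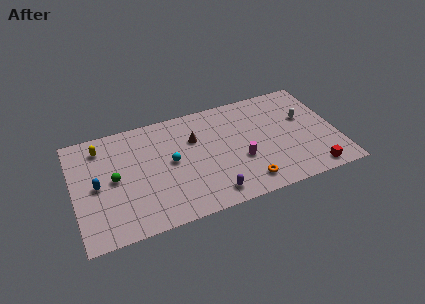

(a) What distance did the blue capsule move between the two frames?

2.3

The blue capsule was near (2.8, 6.8) before and (1.6, 4.8) after, so it travelled √(1.2² + 2.0²) ≈ 2.3 units.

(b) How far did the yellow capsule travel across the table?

1.1

From (1.3, 7.4) to (2.1, 8.1), the yellow capsule covered √(0.8² + 0.7²) ≈ 1.1 units.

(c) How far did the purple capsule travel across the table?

2.8

From (7.2, 3.2) to (9.3, 1.4), the purple capsule covered √(2.1² + 1.8²) ≈ 2.8 units.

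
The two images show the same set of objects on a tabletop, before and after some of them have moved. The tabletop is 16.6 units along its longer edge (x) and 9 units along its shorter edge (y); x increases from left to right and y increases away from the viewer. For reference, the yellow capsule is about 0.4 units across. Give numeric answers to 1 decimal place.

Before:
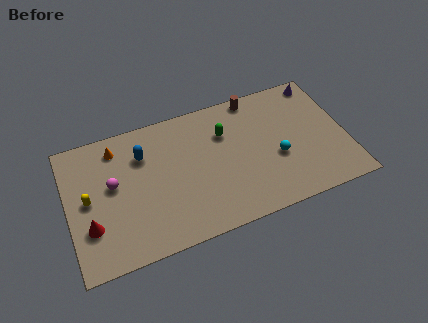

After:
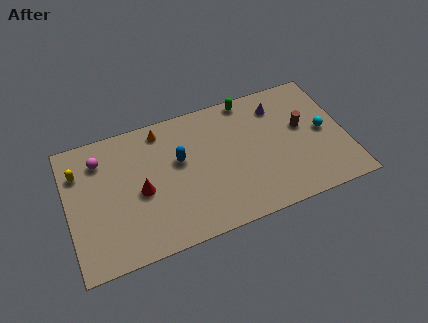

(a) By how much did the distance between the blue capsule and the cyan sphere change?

+0.3

The distance was about 8.3 in the first image and 8.6 in the second, so they moved 0.3 units further apart.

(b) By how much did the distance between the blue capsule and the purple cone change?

-4.7

Before: roughly 11.0 units apart; after: 6.3. That's 4.7 units closer together.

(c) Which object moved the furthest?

the brown cylinder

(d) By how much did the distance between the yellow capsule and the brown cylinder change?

+2.5

The distance was about 10.9 in the first image and 13.4 in the second, so they moved 2.5 units further apart.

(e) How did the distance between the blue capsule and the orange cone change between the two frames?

+0.8

The distance was about 1.8 in the first image and 2.6 in the second, so they moved 0.8 units further apart.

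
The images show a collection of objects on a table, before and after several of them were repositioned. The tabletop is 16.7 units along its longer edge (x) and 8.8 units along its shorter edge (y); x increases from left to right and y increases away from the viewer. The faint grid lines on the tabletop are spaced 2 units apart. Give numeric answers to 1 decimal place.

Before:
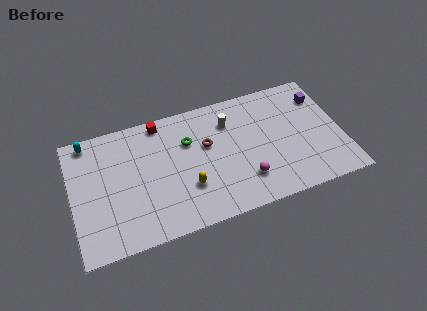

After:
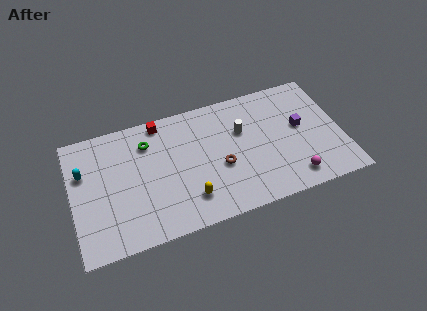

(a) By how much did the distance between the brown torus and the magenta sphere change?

+1.0

The distance was about 3.8 in the first image and 4.8 in the second, so they moved 1.0 units further apart.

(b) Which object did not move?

the red cube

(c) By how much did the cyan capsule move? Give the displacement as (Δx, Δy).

(-0.4, -2.1)

The cyan capsule started near (1.2, 7.9) and ended near (0.8, 5.8).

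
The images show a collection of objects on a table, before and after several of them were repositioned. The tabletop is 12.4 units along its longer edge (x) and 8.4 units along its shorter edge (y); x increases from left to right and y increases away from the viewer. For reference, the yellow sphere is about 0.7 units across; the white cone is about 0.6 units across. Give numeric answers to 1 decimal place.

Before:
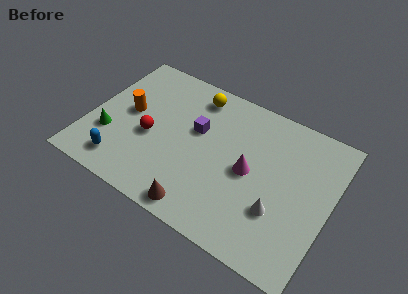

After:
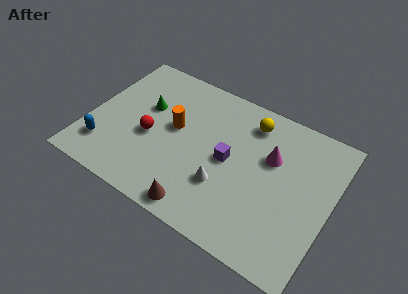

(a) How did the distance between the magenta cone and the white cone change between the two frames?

+1.2

The distance was about 2.2 in the first image and 3.4 in the second, so they moved 1.2 units further apart.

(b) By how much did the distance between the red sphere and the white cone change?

-2.8

The distance was about 6.9 in the first image and 4.1 in the second, so they moved 2.8 units closer together.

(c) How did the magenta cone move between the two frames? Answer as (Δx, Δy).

(0.9, 1.3)

The magenta cone was at about (8.3, 4.1) and moved to about (9.2, 5.4).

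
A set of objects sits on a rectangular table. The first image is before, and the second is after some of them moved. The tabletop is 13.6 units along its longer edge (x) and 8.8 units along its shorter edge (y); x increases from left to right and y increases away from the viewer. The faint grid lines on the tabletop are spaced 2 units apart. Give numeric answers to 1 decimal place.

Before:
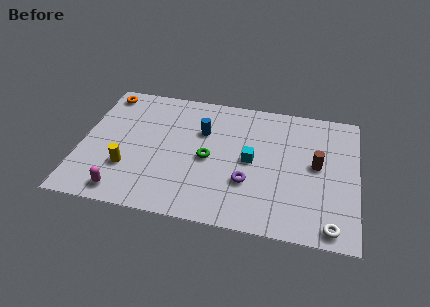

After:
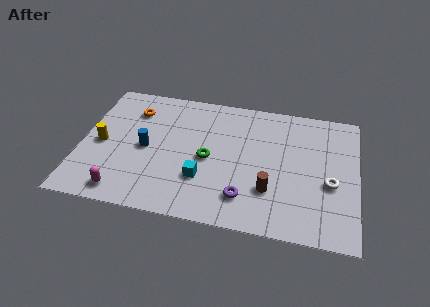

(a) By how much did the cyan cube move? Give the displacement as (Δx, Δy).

(-2.3, -1.7)

From the two frames, the cyan cube sits at roughly (8.4, 4.4) before and (6.1, 2.7) after.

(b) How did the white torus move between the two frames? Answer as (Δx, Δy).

(-0.1, 2.7)

The white torus was at about (12.4, 0.9) and moved to about (12.3, 3.6).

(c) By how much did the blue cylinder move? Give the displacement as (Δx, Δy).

(-2.7, -1.7)

From the two frames, the blue cylinder sits at roughly (5.9, 5.9) before and (3.2, 4.2) after.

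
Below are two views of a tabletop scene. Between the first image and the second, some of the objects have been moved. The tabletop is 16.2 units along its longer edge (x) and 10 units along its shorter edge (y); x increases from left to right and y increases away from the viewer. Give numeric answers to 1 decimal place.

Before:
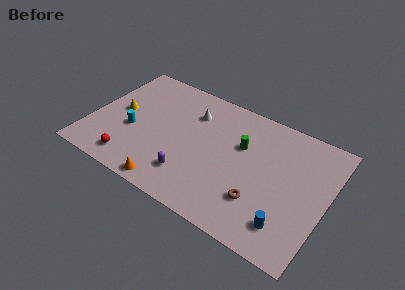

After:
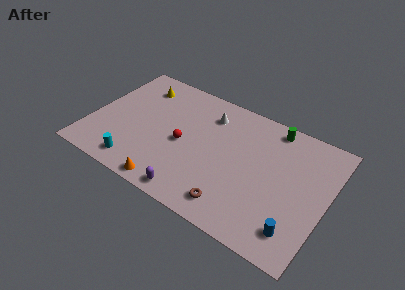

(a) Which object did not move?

the orange cone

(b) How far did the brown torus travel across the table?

2.0

The brown torus moved from about (12.0, 2.8) to (10.4, 1.6), a distance of √(1.6² + 1.2²) ≈ 2.0.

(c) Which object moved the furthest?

the red sphere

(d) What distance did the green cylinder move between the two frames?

3.1

The green cylinder was near (10.2, 6.4) before and (12.0, 8.9) after, so it travelled √(1.8² + 2.5²) ≈ 3.1 units.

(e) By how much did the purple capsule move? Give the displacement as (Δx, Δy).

(0.4, -1.3)

The purple capsule started near (7.3, 2.3) and ended near (7.7, 1.0).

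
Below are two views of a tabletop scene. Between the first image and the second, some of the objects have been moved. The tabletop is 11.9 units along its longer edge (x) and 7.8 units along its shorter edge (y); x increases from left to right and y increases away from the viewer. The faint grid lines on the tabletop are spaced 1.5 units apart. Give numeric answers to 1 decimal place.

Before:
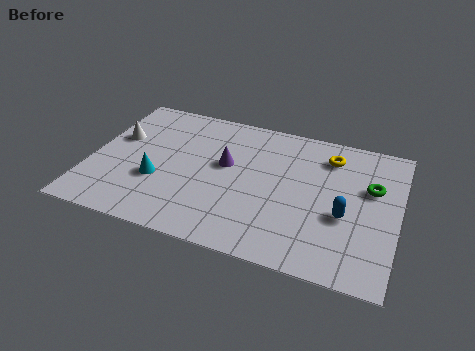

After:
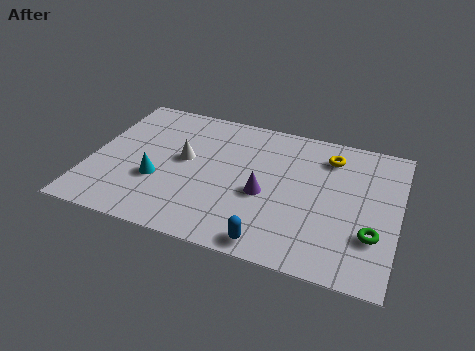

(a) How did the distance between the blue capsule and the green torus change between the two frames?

+2.0

They were about 2.0 units apart before and 4.0 after — 2.0 units further apart.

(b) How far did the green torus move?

2.5

The green torus moved from about (10.8, 4.9) to (11.0, 2.4), a distance of √(0.2² + 2.5²) ≈ 2.5.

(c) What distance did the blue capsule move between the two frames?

3.5

The blue capsule was near (9.9, 3.1) before and (7.3, 0.8) after, so it travelled √(2.6² + 2.3²) ≈ 3.5 units.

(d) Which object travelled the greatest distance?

the blue capsule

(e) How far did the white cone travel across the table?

2.7

From (0.9, 4.8) to (3.6, 4.3), the white cone covered √(2.7² + 0.5²) ≈ 2.7 units.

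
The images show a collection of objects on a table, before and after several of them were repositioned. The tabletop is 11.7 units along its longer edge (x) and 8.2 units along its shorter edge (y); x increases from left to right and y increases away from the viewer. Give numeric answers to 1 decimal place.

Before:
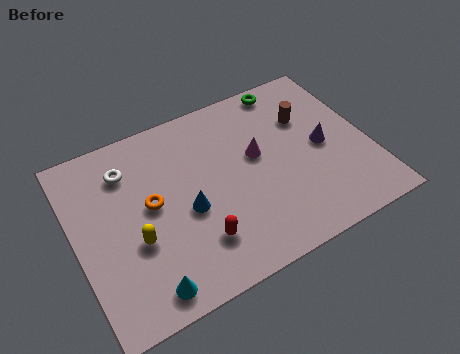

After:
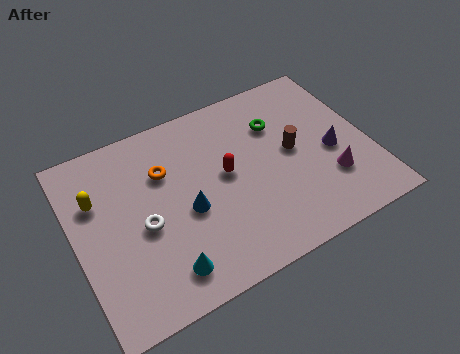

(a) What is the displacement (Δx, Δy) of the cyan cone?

(0.8, 0.4)

The cyan cone started near (2.3, 1.0) and ended near (3.1, 1.4).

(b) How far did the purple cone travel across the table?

0.5

From (9.9, 4.0) to (10.2, 3.6), the purple cone covered √(0.3² + 0.4²) ≈ 0.5 units.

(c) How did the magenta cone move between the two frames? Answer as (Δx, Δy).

(2.6, -2.3)

The magenta cone started near (7.3, 4.7) and ended near (9.9, 2.4).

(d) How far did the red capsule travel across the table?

2.8

The red capsule moved from about (4.5, 2.0) to (6.0, 4.4), a distance of √(1.5² + 2.4²) ≈ 2.8.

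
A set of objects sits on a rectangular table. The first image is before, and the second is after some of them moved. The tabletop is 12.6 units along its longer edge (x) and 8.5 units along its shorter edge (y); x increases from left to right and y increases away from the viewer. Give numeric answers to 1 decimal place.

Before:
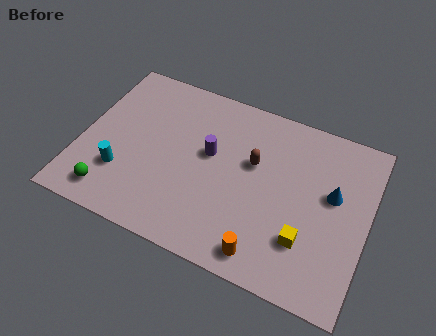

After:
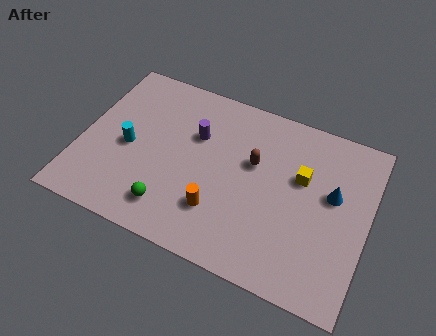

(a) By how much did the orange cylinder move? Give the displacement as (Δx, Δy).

(-2.2, 1.2)

The orange cylinder was at about (8.5, 1.1) and moved to about (6.3, 2.3).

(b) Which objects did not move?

the brown capsule and the blue cone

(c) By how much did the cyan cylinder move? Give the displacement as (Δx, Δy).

(0.1, 1.4)

The cyan cylinder was at about (2.0, 2.5) and moved to about (2.1, 3.9).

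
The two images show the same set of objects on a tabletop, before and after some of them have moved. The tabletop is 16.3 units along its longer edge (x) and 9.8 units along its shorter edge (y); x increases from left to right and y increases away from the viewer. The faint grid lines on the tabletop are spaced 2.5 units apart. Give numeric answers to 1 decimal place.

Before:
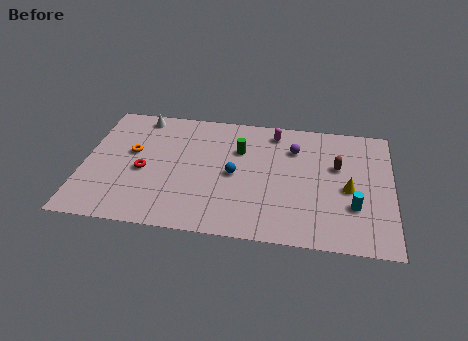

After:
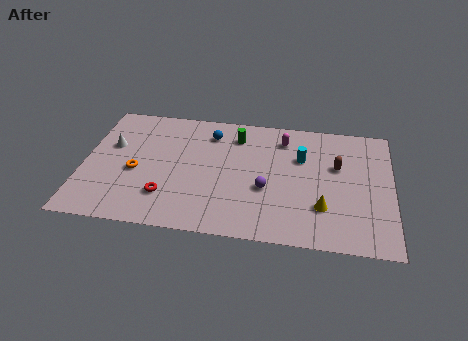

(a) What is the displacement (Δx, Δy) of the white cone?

(-1.4, -2.6)

The white cone started near (2.8, 8.7) and ended near (1.4, 6.1).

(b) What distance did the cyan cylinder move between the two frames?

4.4

The cyan cylinder was near (14.3, 3.1) before and (11.5, 6.5) after, so it travelled √(2.8² + 3.4²) ≈ 4.4 units.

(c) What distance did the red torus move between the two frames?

2.2

The red torus moved from about (3.2, 4.3) to (4.5, 2.5), a distance of √(1.3² + 1.8²) ≈ 2.2.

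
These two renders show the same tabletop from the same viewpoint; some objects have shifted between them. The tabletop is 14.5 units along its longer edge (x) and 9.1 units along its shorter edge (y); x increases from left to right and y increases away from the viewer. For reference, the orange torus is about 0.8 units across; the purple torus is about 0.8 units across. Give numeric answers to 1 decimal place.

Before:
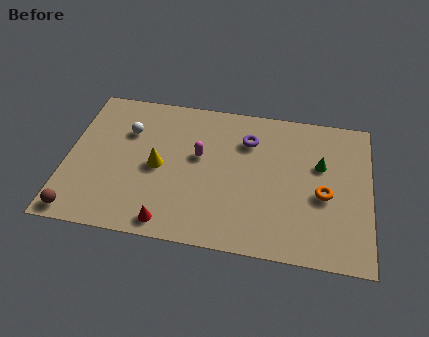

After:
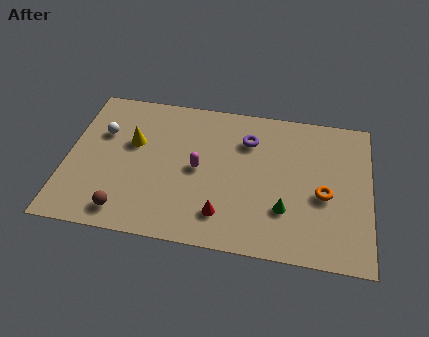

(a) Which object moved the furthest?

the green cone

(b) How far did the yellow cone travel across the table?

1.8

From (4.4, 4.3) to (3.1, 5.6), the yellow cone covered √(1.3² + 1.3²) ≈ 1.8 units.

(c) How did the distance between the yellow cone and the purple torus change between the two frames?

+0.8

They were about 4.8 units apart before and 5.6 after — 0.8 units further apart.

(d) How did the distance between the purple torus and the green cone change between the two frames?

+0.8

They were about 3.6 units apart before and 4.4 after — 0.8 units further apart.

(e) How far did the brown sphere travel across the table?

2.2

The brown sphere was near (0.8, 0.9) before and (3.0, 1.3) after, so it travelled √(2.2² + 0.4²) ≈ 2.2 units.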